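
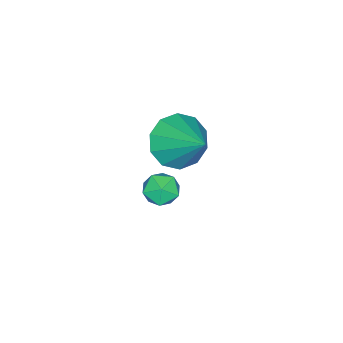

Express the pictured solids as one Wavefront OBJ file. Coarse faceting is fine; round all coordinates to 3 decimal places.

v -2.048 1.432 2.997
v -1.545 1.775 2.281
v -1.432 2.668 4.023
v -2.064 2.036 2.278
v -2.576 2.067 2.549
v -2.887 1.855 2.992
v -2.878 1.482 3.436
v -2.551 1.089 3.713
v -2.033 0.827 3.717
v -1.52 0.797 3.446
v -1.209 1.009 3.003
v -1.218 1.382 2.559
v -3.061 0.853 -0.39
v -2.505 1.168 -0.217
v -2.555 -0.088 -0.303
v -1.999 0.227 -0.13
v -2.517 0.22 0.283
v -2.83 0.801 0.228
v -2.23 0.279 -0.748
v -2.543 0.86 -0.803
v -1.991 0.813 -0.439
v -2.169 0.777 0.198
v -2.891 0.303 -0.718
v -3.069 0.267 -0.081
f 2 1 4
f 2 4 3
f 4 1 5
f 4 5 3
f 5 1 6
f 5 6 3
f 6 1 7
f 6 7 3
f 7 1 8
f 7 8 3
f 8 1 9
f 8 9 3
f 9 1 10
f 9 10 3
f 10 1 11
f 10 11 3
f 11 1 12
f 11 12 3
f 12 1 2
f 12 2 3
f 13 24 18
f 13 18 14
f 13 14 20
f 13 20 23
f 13 23 24
f 14 18 22
f 18 24 17
f 24 23 15
f 23 20 19
f 20 14 21
f 16 22 17
f 16 17 15
f 16 15 19
f 16 19 21
f 16 21 22
f 17 22 18
f 15 17 24
f 19 15 23
f 21 19 20
f 22 21 14



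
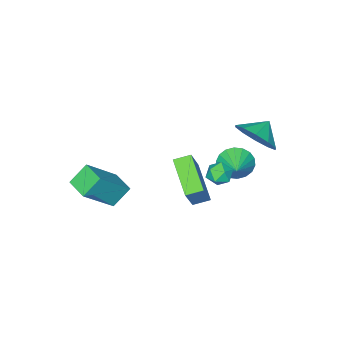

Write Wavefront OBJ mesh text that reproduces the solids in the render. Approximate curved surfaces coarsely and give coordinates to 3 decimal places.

v 0.592 -3.457 -1.799
v 2.099 -3.684 -0.297
v 0.82 -2.28 -1.85
v 2.327 -2.507 -0.348
v 1.413 -3.653 -2.652
v 2.92 -3.88 -1.15
v 1.641 -2.476 -2.703
v 3.148 -2.703 -1.201
v -3.219 1.325 1.598
v -2.702 1.839 2.422
v -4.101 1.275 2.182
v -2.99 2.312 2.027
v -3.366 2.408 1.469
v -3.685 2.09 0.959
v -3.826 1.48 0.694
v -3.735 0.811 0.774
v -3.447 0.339 1.168
v -3.071 0.243 1.727
v -2.752 0.56 2.236
v -2.611 1.17 2.502
v -1.429 1.796 0.791
v -0.951 2.053 0.43
v -0.929 0.867 0.79
v -0.451 1.124 0.429
v -0.529 1.311 1.049
v -0.837 1.885 1.05
v -1.043 1.035 0.17
v -1.351 1.609 0.171
v -0.712 1.583 0.047
v -0.394 1.754 0.59
v -1.486 1.166 0.63
v -1.168 1.337 1.173
v -3.251 0.137 -0.962
v -2.803 0.166 -1.707
v -2.469 1.003 -0.458
v -3.073 0.439 -1.758
v -3.378 0.652 -1.651
v -3.658 0.763 -1.407
v -3.857 0.75 -1.076
v -3.936 0.616 -0.721
v -3.879 0.387 -0.415
v -3.698 0.108 -0.216
v -3.428 -0.165 -0.165
v -3.123 -0.378 -0.272
v -2.843 -0.489 -0.516
v -2.644 -0.476 -0.847
v -2.565 -0.342 -1.202
v -2.622 -0.113 -1.508
v -1.925 -0.855 -0.921
v -1.04 -0.388 0.623
v -1.153 0.741 -1.846
v -0.268 1.208 -0.302
v -1.272 -1.308 -1.158
v -0.387 -0.841 0.386
v -0.5 0.288 -2.083
v 0.385 0.755 -0.539
f 2 4 1
f 5 2 1
f 1 4 3
f 3 5 1
f 2 8 4
f 6 2 5
f 6 8 2
f 4 8 3
f 7 5 3
f 3 8 7
f 7 6 5
f 8 6 7
f 10 9 12
f 10 12 11
f 12 9 13
f 12 13 11
f 13 9 14
f 13 14 11
f 14 9 15
f 14 15 11
f 15 9 16
f 15 16 11
f 16 9 17
f 16 17 11
f 17 9 18
f 17 18 11
f 18 9 19
f 18 19 11
f 19 9 20
f 19 20 11
f 20 9 10
f 20 10 11
f 21 32 26
f 21 26 22
f 21 22 28
f 21 28 31
f 21 31 32
f 22 26 30
f 26 32 25
f 32 31 23
f 31 28 27
f 28 22 29
f 24 30 25
f 24 25 23
f 24 23 27
f 24 27 29
f 24 29 30
f 25 30 26
f 23 25 32
f 27 23 31
f 29 27 28
f 30 29 22
f 34 33 36
f 34 36 35
f 36 33 37
f 36 37 35
f 37 33 38
f 37 38 35
f 38 33 39
f 38 39 35
f 39 33 40
f 39 40 35
f 40 33 41
f 40 41 35
f 41 33 42
f 41 42 35
f 42 33 43
f 42 43 35
f 43 33 44
f 43 44 35
f 44 33 45
f 44 45 35
f 45 33 46
f 45 46 35
f 46 33 47
f 46 47 35
f 47 33 48
f 47 48 35
f 48 33 34
f 48 34 35
f 50 52 49
f 53 50 49
f 49 52 51
f 51 53 49
f 50 56 52
f 54 50 53
f 54 56 50
f 52 56 51
f 55 53 51
f 51 56 55
f 55 54 53
f 56 54 55



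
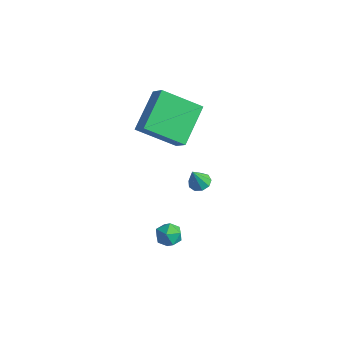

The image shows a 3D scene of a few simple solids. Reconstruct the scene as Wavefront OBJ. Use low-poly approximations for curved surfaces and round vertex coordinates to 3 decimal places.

v -0.786 -2.051 0.034
v -0.474 -1.948 -0.528
v 0.014 -2.652 0.368
v 0.326 -2.549 -0.194
v 0.25 -2.061 0.231
v -0.244 -1.689 0.025
v -0.216 -2.911 -0.185
v -0.71 -2.539 -0.391
v -0.121 -2.479 -0.663
v 0.167 -1.953 -0.407
v -0.627 -2.647 0.247
v -0.339 -2.121 0.503
v -2.868 0.488 2.311
v -4.107 -0.753 3.354
v -3.549 2.127 3.451
v -4.789 0.887 4.494
v -2.091 0.313 3.026
v -3.331 -0.927 4.069
v -2.773 1.953 4.166
v -4.012 0.712 5.209
v -3.253 2.241 -1.685
v -2.792 1.98 -1.79
v -3.267 1.799 -0.655
v -2.719 2.312 -1.647
v -2.895 2.611 -1.521
v -3.239 2.737 -1.471
v -3.589 2.631 -1.522
v -3.782 2.342 -1.649
v -3.727 2.006 -1.792
v -3.45 1.78 -1.885
v -3.081 1.77 -1.884
f 1 12 6
f 1 6 2
f 1 2 8
f 1 8 11
f 1 11 12
f 2 6 10
f 6 12 5
f 12 11 3
f 11 8 7
f 8 2 9
f 4 10 5
f 4 5 3
f 4 3 7
f 4 7 9
f 4 9 10
f 5 10 6
f 3 5 12
f 7 3 11
f 9 7 8
f 10 9 2
f 14 16 13
f 17 14 13
f 13 16 15
f 15 17 13
f 14 20 16
f 18 14 17
f 18 20 14
f 16 20 15
f 19 17 15
f 15 20 19
f 19 18 17
f 20 18 19
f 22 21 24
f 22 24 23
f 24 21 25
f 24 25 23
f 25 21 26
f 25 26 23
f 26 21 27
f 26 27 23
f 27 21 28
f 27 28 23
f 28 21 29
f 28 29 23
f 29 21 30
f 29 30 23
f 30 21 31
f 30 31 23
f 31 21 22
f 31 22 23



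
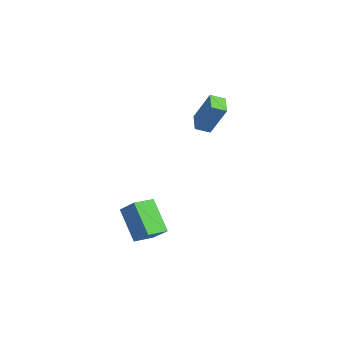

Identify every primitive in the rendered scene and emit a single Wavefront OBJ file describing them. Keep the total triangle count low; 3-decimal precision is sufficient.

v -3.543 1.118 1.033
v -4.748 1.232 1.48
v -3.586 1.964 0.7
v -4.791 2.078 1.146
v -2.789 1.882 2.874
v -3.994 1.996 3.32
v -2.832 2.728 2.54
v -4.037 2.842 2.987
v 1.714 -3.51 -2.323
v 2.682 -2.9 -1.433
v 1.125 -2.456 -2.405
v 2.093 -1.846 -1.514
v 2.947 -2.954 -4.046
v 3.915 -2.344 -3.155
v 2.358 -1.9 -4.127
v 3.326 -1.29 -3.237
f 2 4 1
f 5 2 1
f 1 4 3
f 3 5 1
f 2 8 4
f 6 2 5
f 6 8 2
f 4 8 3
f 7 5 3
f 3 8 7
f 7 6 5
f 8 6 7
f 10 12 9
f 13 10 9
f 9 12 11
f 11 13 9
f 10 16 12
f 14 10 13
f 14 16 10
f 12 16 11
f 15 13 11
f 11 16 15
f 15 14 13
f 16 14 15



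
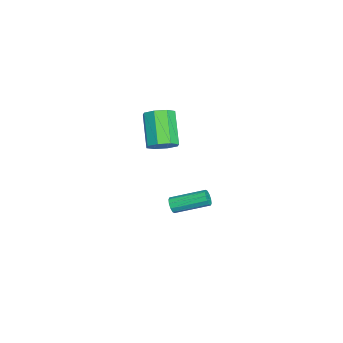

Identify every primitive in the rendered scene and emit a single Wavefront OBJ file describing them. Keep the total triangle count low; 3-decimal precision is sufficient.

v 4.275 1.08 2.116
v 4.694 0.36 2.367
v 3.184 0 3.855
v 2.765 0.72 3.604
v 4.894 0.9 2.701
v 3.384 0.541 4.189
v 4.731 1.546 2.692
v 3.221 1.187 4.179
v 4.302 1.918 2.345
v 2.791 1.559 3.833
v 3.856 1.8 1.865
v 2.346 1.44 3.353
v 3.656 1.259 1.531
v 2.146 0.9 3.019
v 3.819 0.613 1.541
v 2.309 0.254 3.028
v 4.249 0.241 1.887
v 2.738 -0.118 3.375
v 2.292 1.334 -4.053
v 2.566 1.498 -4.463
v 2.462 3.431 -3.757
v 2.188 3.266 -3.347
v 2.254 1.51 -4.541
v 2.151 3.442 -3.835
v 1.957 1.454 -4.432
v 1.853 3.387 -3.726
v 1.787 1.353 -4.179
v 1.684 3.285 -3.472
v 1.811 1.244 -3.877
v 1.707 3.176 -3.171
v 2.018 1.169 -3.643
v 1.914 3.102 -2.937
v 2.329 1.158 -3.565
v 2.226 3.09 -2.859
v 2.627 1.213 -3.674
v 2.523 3.146 -2.968
v 2.796 1.315 -3.928
v 2.693 3.247 -3.221
v 2.773 1.424 -4.229
v 2.669 3.356 -3.523
f 2 1 5
f 2 5 3
f 3 5 6
f 3 6 4
f 5 1 7
f 5 7 6
f 6 7 8
f 6 8 4
f 7 1 9
f 7 9 8
f 8 9 10
f 8 10 4
f 9 1 11
f 9 11 10
f 10 11 12
f 10 12 4
f 11 1 13
f 11 13 12
f 12 13 14
f 12 14 4
f 13 1 15
f 13 15 14
f 14 15 16
f 14 16 4
f 15 1 17
f 15 17 16
f 16 17 18
f 16 18 4
f 17 1 2
f 17 2 18
f 18 2 3
f 18 3 4
f 20 19 23
f 20 23 21
f 21 23 24
f 21 24 22
f 23 19 25
f 23 25 24
f 24 25 26
f 24 26 22
f 25 19 27
f 25 27 26
f 26 27 28
f 26 28 22
f 27 19 29
f 27 29 28
f 28 29 30
f 28 30 22
f 29 19 31
f 29 31 30
f 30 31 32
f 30 32 22
f 31 19 33
f 31 33 32
f 32 33 34
f 32 34 22
f 33 19 35
f 33 35 34
f 34 35 36
f 34 36 22
f 35 19 37
f 35 37 36
f 36 37 38
f 36 38 22
f 37 19 39
f 37 39 38
f 38 39 40
f 38 40 22
f 39 19 20
f 39 20 40
f 40 20 21
f 40 21 22



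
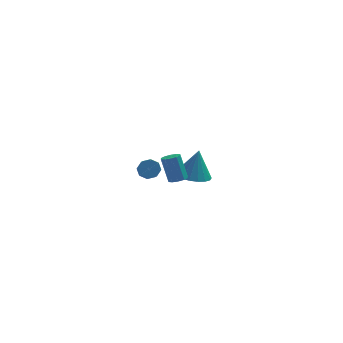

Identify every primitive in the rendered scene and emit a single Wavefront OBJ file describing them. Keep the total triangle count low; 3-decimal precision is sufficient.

v 0.2 0.72 0.589
v 0.703 0.962 0.902
v 0.744 0.103 1.503
v 0.24 -0.14 1.191
v 0.276 1.087 1.108
v 0.317 0.227 1.71
v -0.195 0.996 1.011
v -0.154 0.136 1.612
v -0.435 0.744 0.666
v -0.394 -0.116 1.268
v -0.304 0.477 0.277
v -0.263 -0.382 0.878
v 0.123 0.353 0.07
v 0.164 -0.507 0.672
v 0.594 0.444 0.168
v 0.635 -0.416 0.769
v 0.834 0.696 0.512
v 0.875 -0.164 1.114
v 1.66 -3.71 2.578
v 1.95 -4.113 2.791
v 1.57 -3.632 4.215
v 1.28 -3.23 4.002
v 2.151 -3.849 2.756
v 1.771 -3.368 4.18
v 2.164 -3.532 2.653
v 1.784 -3.051 4.076
v 1.985 -3.283 2.521
v 1.605 -2.802 3.944
v 1.682 -3.197 2.411
v 1.302 -2.717 3.835
v 1.37 -3.308 2.365
v 0.99 -2.827 3.789
v 1.169 -3.572 2.4
v 0.789 -3.091 3.824
v 1.156 -3.889 2.504
v 0.776 -3.408 3.927
v 1.335 -4.138 2.636
v 0.955 -3.657 4.059
v 1.638 -4.223 2.745
v 1.258 -3.743 4.169
v 2.762 3.811 -1.898
v 3.814 3.759 -2.09
v 3.118 4.149 -0.042
v 3.717 4.22 -2.155
v 3.431 4.601 -2.17
v 3.013 4.825 -2.131
v 2.545 4.848 -2.045
v 2.12 4.666 -1.931
v 1.823 4.315 -1.81
v 1.711 3.864 -1.707
v 1.808 3.402 -1.641
v 2.093 3.021 -1.627
v 2.512 2.797 -1.666
v 2.98 2.774 -1.751
v 3.405 2.956 -1.865
v 3.702 3.307 -1.986
f 2 1 5
f 2 5 3
f 3 5 6
f 3 6 4
f 5 1 7
f 5 7 6
f 6 7 8
f 6 8 4
f 7 1 9
f 7 9 8
f 8 9 10
f 8 10 4
f 9 1 11
f 9 11 10
f 10 11 12
f 10 12 4
f 11 1 13
f 11 13 12
f 12 13 14
f 12 14 4
f 13 1 15
f 13 15 14
f 14 15 16
f 14 16 4
f 15 1 17
f 15 17 16
f 16 17 18
f 16 18 4
f 17 1 2
f 17 2 18
f 18 2 3
f 18 3 4
f 20 19 23
f 20 23 21
f 21 23 24
f 21 24 22
f 23 19 25
f 23 25 24
f 24 25 26
f 24 26 22
f 25 19 27
f 25 27 26
f 26 27 28
f 26 28 22
f 27 19 29
f 27 29 28
f 28 29 30
f 28 30 22
f 29 19 31
f 29 31 30
f 30 31 32
f 30 32 22
f 31 19 33
f 31 33 32
f 32 33 34
f 32 34 22
f 33 19 35
f 33 35 34
f 34 35 36
f 34 36 22
f 35 19 37
f 35 37 36
f 36 37 38
f 36 38 22
f 37 19 39
f 37 39 38
f 38 39 40
f 38 40 22
f 39 19 20
f 39 20 40
f 40 20 21
f 40 21 22
f 42 41 44
f 42 44 43
f 44 41 45
f 44 45 43
f 45 41 46
f 45 46 43
f 46 41 47
f 46 47 43
f 47 41 48
f 47 48 43
f 48 41 49
f 48 49 43
f 49 41 50
f 49 50 43
f 50 41 51
f 50 51 43
f 51 41 52
f 51 52 43
f 52 41 53
f 52 53 43
f 53 41 54
f 53 54 43
f 54 41 55
f 54 55 43
f 55 41 56
f 55 56 43
f 56 41 42
f 56 42 43



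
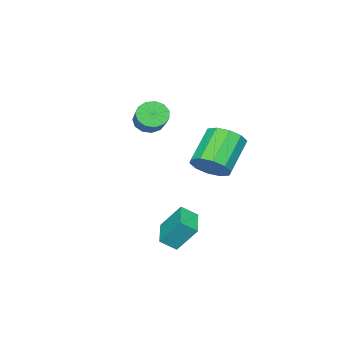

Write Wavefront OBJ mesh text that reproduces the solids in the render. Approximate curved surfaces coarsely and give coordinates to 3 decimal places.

v 0.105 2.168 -2.73
v 0.626 1.569 -2.173
v -0.197 3.11 -1.435
v 0.325 2.511 -0.878
v 1.495 3.069 -3.062
v 2.017 2.47 -2.505
v 1.194 4.011 -1.767
v 1.715 3.412 -1.21
v -2.212 2.458 0.814
v -1.643 1.761 1.374
v -3.259 1.625 2.846
v -3.828 2.322 2.286
v -1.497 2.362 1.59
v -3.113 2.226 3.062
v -1.624 3 1.51
v -3.24 2.864 2.982
v -1.976 3.43 1.163
v -3.591 3.294 2.635
v -2.418 3.49 0.684
v -4.033 3.354 2.156
v -2.781 3.155 0.254
v -4.397 3.019 1.726
v -2.927 2.554 0.038
v -4.543 2.418 1.51
v -2.8 1.916 0.118
v -4.416 1.78 1.59
v -2.449 1.486 0.465
v -4.064 1.35 1.937
v -2.007 1.426 0.944
v -3.622 1.29 2.416
v -2.241 -1.025 3.192
v -1.631 -1.435 2.852
v -0.428 -0.404 3.769
v -1.039 0.005 4.108
v -1.72 -1.084 2.574
v -0.518 -0.053 3.491
v -1.975 -0.714 2.493
v -0.773 0.317 3.41
v -2.314 -0.443 2.633
v -1.112 0.588 3.55
v -2.63 -0.357 2.951
v -1.428 0.674 3.868
v -2.823 -0.483 3.345
v -1.621 0.548 4.262
v -2.831 -0.781 3.69
v -1.629 0.249 4.607
v -2.651 -1.157 3.877
v -1.449 -0.126 4.794
v -2.342 -1.491 3.847
v -1.139 -0.46 4.764
v -2 -1.677 3.608
v -0.798 -0.646 4.525
v -1.735 -1.656 3.237
v -0.533 -0.625 4.154
f 2 4 1
f 5 2 1
f 1 4 3
f 3 5 1
f 2 8 4
f 6 2 5
f 6 8 2
f 4 8 3
f 7 5 3
f 3 8 7
f 7 6 5
f 8 6 7
f 10 9 13
f 10 13 11
f 11 13 14
f 11 14 12
f 13 9 15
f 13 15 14
f 14 15 16
f 14 16 12
f 15 9 17
f 15 17 16
f 16 17 18
f 16 18 12
f 17 9 19
f 17 19 18
f 18 19 20
f 18 20 12
f 19 9 21
f 19 21 20
f 20 21 22
f 20 22 12
f 21 9 23
f 21 23 22
f 22 23 24
f 22 24 12
f 23 9 25
f 23 25 24
f 24 25 26
f 24 26 12
f 25 9 27
f 25 27 26
f 26 27 28
f 26 28 12
f 27 9 29
f 27 29 28
f 28 29 30
f 28 30 12
f 29 9 10
f 29 10 30
f 30 10 11
f 30 11 12
f 32 31 35
f 32 35 33
f 33 35 36
f 33 36 34
f 35 31 37
f 35 37 36
f 36 37 38
f 36 38 34
f 37 31 39
f 37 39 38
f 38 39 40
f 38 40 34
f 39 31 41
f 39 41 40
f 40 41 42
f 40 42 34
f 41 31 43
f 41 43 42
f 42 43 44
f 42 44 34
f 43 31 45
f 43 45 44
f 44 45 46
f 44 46 34
f 45 31 47
f 45 47 46
f 46 47 48
f 46 48 34
f 47 31 49
f 47 49 48
f 48 49 50
f 48 50 34
f 49 31 51
f 49 51 50
f 50 51 52
f 50 52 34
f 51 31 53
f 51 53 52
f 52 53 54
f 52 54 34
f 53 31 32
f 53 32 54
f 54 32 33
f 54 33 34



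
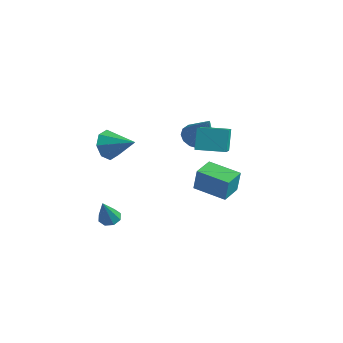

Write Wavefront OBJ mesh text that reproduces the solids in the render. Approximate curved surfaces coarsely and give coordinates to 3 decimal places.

v -2.944 -0.35 -4.507
v -2.35 -0.141 -4.528
v -2.596 -1.17 -2.873
v -2.647 0.169 -4.309
v -3.118 0.175 -4.206
v -3.487 -0.127 -4.279
v -3.538 -0.56 -4.485
v -3.24 -0.87 -4.704
v -2.77 -0.876 -4.807
v -2.401 -0.574 -4.734
v 1.409 1.729 1.699
v 1.048 2.271 2.893
v 2.668 2.667 1.655
v 2.306 3.208 2.849
v 2.454 0.372 2.631
v 2.092 0.913 3.825
v 3.712 1.309 2.587
v 3.351 1.851 3.781
v -3.857 0.534 0.27
v -3.583 0.962 -0.58
v -2.263 0.906 0.97
v -3.907 1.451 -0.101
v -4.203 1.403 0.595
v -4.295 0.846 1.101
v -4.131 0.106 1.119
v -3.806 -0.382 0.64
v -3.511 -0.334 -0.056
v -3.418 0.222 -0.562
v 1.289 1.539 -1.225
v 1.509 1.549 0.117
v 0.981 2.781 -1.184
v 1.2 2.79 0.158
v 3.06 1.99 -1.518
v 3.279 1.999 -0.176
v 2.751 3.231 -1.477
v 2.971 3.241 -0.135
v -0.868 4.088 0.65
v -0.152 4.442 0.235
v 0.308 3.772 2.41
v -0.363 4.803 0.441
v -0.709 4.972 0.702
v -1.098 4.905 0.95
v -1.425 4.618 1.117
v -1.603 4.19 1.159
v -1.584 3.734 1.065
v -1.373 3.373 0.859
v -1.027 3.203 0.598
v -0.638 3.271 0.35
v -0.311 3.557 0.183
v -0.133 3.986 0.141
f 2 1 4
f 2 4 3
f 4 1 5
f 4 5 3
f 5 1 6
f 5 6 3
f 6 1 7
f 6 7 3
f 7 1 8
f 7 8 3
f 8 1 9
f 8 9 3
f 9 1 10
f 9 10 3
f 10 1 2
f 10 2 3
f 12 14 11
f 15 12 11
f 11 14 13
f 13 15 11
f 12 18 14
f 16 12 15
f 16 18 12
f 14 18 13
f 17 15 13
f 13 18 17
f 17 16 15
f 18 16 17
f 20 19 22
f 20 22 21
f 22 19 23
f 22 23 21
f 23 19 24
f 23 24 21
f 24 19 25
f 24 25 21
f 25 19 26
f 25 26 21
f 26 19 27
f 26 27 21
f 27 19 28
f 27 28 21
f 28 19 20
f 28 20 21
f 30 32 29
f 33 30 29
f 29 32 31
f 31 33 29
f 30 36 32
f 34 30 33
f 34 36 30
f 32 36 31
f 35 33 31
f 31 36 35
f 35 34 33
f 36 34 35
f 38 37 40
f 38 40 39
f 40 37 41
f 40 41 39
f 41 37 42
f 41 42 39
f 42 37 43
f 42 43 39
f 43 37 44
f 43 44 39
f 44 37 45
f 44 45 39
f 45 37 46
f 45 46 39
f 46 37 47
f 46 47 39
f 47 37 48
f 47 48 39
f 48 37 49
f 48 49 39
f 49 37 50
f 49 50 39
f 50 37 38
f 50 38 39



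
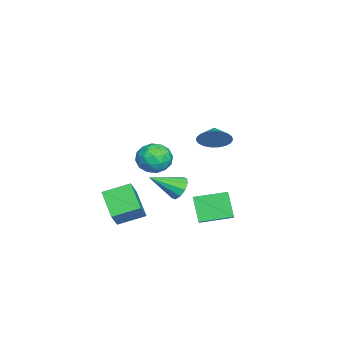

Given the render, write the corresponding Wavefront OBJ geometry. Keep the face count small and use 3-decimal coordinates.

v -3.666 -2.363 -2.264
v -3.115 -2.734 -1.228
v -4.425 -4.186 -2.512
v -3.874 -4.557 -1.476
v -4.81 -3.759 -1.424
v -4.34 -2.632 -1.271
v -3.2 -4.288 -2.469
v -2.73 -3.161 -2.316
v -2.827 -3.923 -1.355
v -3.822 -3.596 -0.709
v -3.718 -3.324 -3.031
v -4.713 -2.997 -2.385
v -3.324 -2.388 -1.724
v -4.216 -4.532 -2.016
v -4.766 -4.063 -1.985
v -4.442 -4.28 -1.376
v -4.044 -2.329 -1.749
v -3.72 -2.547 -1.141
v -4.716 -3.149 -1.256
v -3.82 -4.373 -2.599
v -3.496 -4.591 -1.991
v -3.098 -2.64 -2.364
v -2.774 -2.857 -1.755
v -2.824 -3.771 -2.484
v -2.831 -3.305 -1.19
v -3.277 -4.377 -1.336
v -2.881 -4.219 -1.919
v -2.605 -3.556 -1.829
v -3.415 -3.113 -0.81
v -3.862 -4.185 -0.956
v -4.412 -3.716 -0.926
v -4.136 -3.054 -0.836
v -3.246 -3.812 -0.885
v -3.678 -2.735 -2.784
v -4.125 -3.807 -2.93
v -3.404 -3.866 -2.904
v -3.128 -3.204 -2.814
v -4.263 -2.543 -2.404
v -4.709 -3.615 -2.55
v -4.935 -3.364 -1.911
v -4.659 -2.701 -1.821
v -4.294 -3.108 -2.855
v -1.755 -1.559 -3.269
v -1.438 -1.019 -2.609
v -1.125 -3.321 -2.131
v -1.976 -1.137 -2.493
v -2.429 -1.417 -2.674
v -2.625 -1.75 -3.083
v -2.489 -2.011 -3.562
v -2.072 -2.099 -3.929
v -1.535 -1.981 -4.044
v -1.081 -1.702 -3.863
v -0.885 -1.368 -3.455
v -1.022 -1.107 -2.976
v 0.28 0.82 2.19
v 0.734 0.045 2.791
v -0.62 0.68 2.69
v 0.814 0.413 3.036
v 0.801 0.85 3.135
v 0.699 1.283 3.071
v 0.524 1.635 2.854
v 0.307 1.847 2.523
v 0.085 1.88 2.134
v -0.102 1.731 1.754
v -0.224 1.423 1.45
v -0.258 1.012 1.274
v -0.199 0.567 1.256
v -0.058 0.166 1.399
v 0.143 -0.122 1.68
v 0.367 -0.248 2.048
v 0.576 -0.188 2.441
v 1.269 -0.268 -2.316
v 2.345 -0.14 -1.616
v 0.807 1.72 -1.97
v 1.883 1.848 -1.27
v 2.197 0.212 -3.83
v 3.273 0.34 -3.13
v 1.735 2.2 -3.484
v 2.811 2.328 -2.784
v 4.109 -4.28 -3.293
v 2.536 -5.15 -2.189
v 3.631 -2.652 -2.692
v 2.057 -3.523 -1.588
v 4.983 -4.437 -2.172
v 3.409 -5.308 -1.068
v 4.504 -2.81 -1.571
v 2.931 -3.68 -0.467
f 1 38 17
f 38 12 41
f 17 41 6
f 38 41 17
f 1 17 13
f 17 6 18
f 13 18 2
f 17 18 13
f 1 13 22
f 13 2 23
f 22 23 8
f 13 23 22
f 1 22 34
f 22 8 37
f 34 37 11
f 22 37 34
f 1 34 38
f 34 11 42
f 38 42 12
f 34 42 38
f 2 18 29
f 18 6 32
f 29 32 10
f 18 32 29
f 6 41 19
f 41 12 40
f 19 40 5
f 41 40 19
f 12 42 39
f 42 11 35
f 39 35 3
f 42 35 39
f 11 37 36
f 37 8 24
f 36 24 7
f 37 24 36
f 8 23 28
f 23 2 25
f 28 25 9
f 23 25 28
f 4 30 16
f 30 10 31
f 16 31 5
f 30 31 16
f 4 16 14
f 16 5 15
f 14 15 3
f 16 15 14
f 4 14 21
f 14 3 20
f 21 20 7
f 14 20 21
f 4 21 26
f 21 7 27
f 26 27 9
f 21 27 26
f 4 26 30
f 26 9 33
f 30 33 10
f 26 33 30
f 5 31 19
f 31 10 32
f 19 32 6
f 31 32 19
f 3 15 39
f 15 5 40
f 39 40 12
f 15 40 39
f 7 20 36
f 20 3 35
f 36 35 11
f 20 35 36
f 9 27 28
f 27 7 24
f 28 24 8
f 27 24 28
f 10 33 29
f 33 9 25
f 29 25 2
f 33 25 29
f 44 43 46
f 44 46 45
f 46 43 47
f 46 47 45
f 47 43 48
f 47 48 45
f 48 43 49
f 48 49 45
f 49 43 50
f 49 50 45
f 50 43 51
f 50 51 45
f 51 43 52
f 51 52 45
f 52 43 53
f 52 53 45
f 53 43 54
f 53 54 45
f 54 43 44
f 54 44 45
f 56 55 58
f 56 58 57
f 58 55 59
f 58 59 57
f 59 55 60
f 59 60 57
f 60 55 61
f 60 61 57
f 61 55 62
f 61 62 57
f 62 55 63
f 62 63 57
f 63 55 64
f 63 64 57
f 64 55 65
f 64 65 57
f 65 55 66
f 65 66 57
f 66 55 67
f 66 67 57
f 67 55 68
f 67 68 57
f 68 55 69
f 68 69 57
f 69 55 70
f 69 70 57
f 70 55 71
f 70 71 57
f 71 55 56
f 71 56 57
f 73 75 72
f 76 73 72
f 72 75 74
f 74 76 72
f 73 79 75
f 77 73 76
f 77 79 73
f 75 79 74
f 78 76 74
f 74 79 78
f 78 77 76
f 79 77 78
f 81 83 80
f 84 81 80
f 80 83 82
f 82 84 80
f 81 87 83
f 85 81 84
f 85 87 81
f 83 87 82
f 86 84 82
f 82 87 86
f 86 85 84
f 87 85 86



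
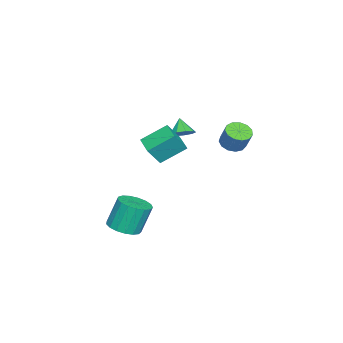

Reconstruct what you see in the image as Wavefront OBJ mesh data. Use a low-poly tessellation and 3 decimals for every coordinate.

v -3.914 2.578 0.18
v -3.266 2.965 -0.19
v -2.859 3.47 1.05
v -3.506 3.082 1.42
v -3.627 3.271 -0.197
v -3.22 3.776 1.044
v -4.078 3.358 -0.084
v -3.671 3.863 1.157
v -4.477 3.197 0.113
v -4.07 3.702 1.353
v -4.697 2.839 0.331
v -4.29 3.344 1.571
v -4.669 2.398 0.501
v -4.262 2.903 1.741
v -4.4 2.014 0.569
v -3.993 2.519 1.809
v -3.977 1.809 0.513
v -3.57 2.314 1.754
v -3.534 1.848 0.352
v -3.127 2.353 1.593
v -3.211 2.119 0.136
v -2.804 2.624 1.377
v -3.111 2.535 -0.066
v -2.704 3.04 1.175
v 1.717 -2.169 -4.772
v 2.748 -2.213 -4.488
v 2.254 -1.676 -2.605
v 1.223 -1.631 -2.888
v 2.684 -1.729 -4.643
v 2.19 -1.192 -2.76
v 2.399 -1.346 -4.827
v 1.904 -0.809 -2.944
v 1.957 -1.151 -4.999
v 1.463 -0.614 -3.115
v 1.461 -1.189 -5.118
v 0.966 -0.652 -3.235
v 1.023 -1.452 -5.158
v 0.529 -0.915 -3.275
v 0.744 -1.879 -5.11
v 0.25 -1.342 -3.226
v 0.688 -2.372 -4.984
v 0.194 -1.835 -3.1
v 0.868 -2.819 -4.809
v 0.374 -2.282 -2.926
v 1.243 -3.116 -4.626
v 0.748 -2.579 -2.743
v 1.726 -3.197 -4.476
v 1.231 -2.66 -2.593
v 2.207 -3.042 -4.394
v 1.712 -2.505 -2.511
v 2.576 -2.687 -4.398
v 2.081 -2.15 -2.515
v 2.496 -0.07 2.275
v 3.136 -0.58 3.459
v 1.71 1.229 3.259
v 2.35 0.719 4.444
v 3.53 0.721 2.056
v 4.17 0.211 3.241
v 2.744 2.02 3.041
v 3.384 1.51 4.225
v -0.326 0.69 2.417
v 0.333 0.562 2.815
v -0.934 0.31 3.303
v 0.158 1.058 2.907
v -0.244 1.381 2.77
v -0.684 1.381 2.468
v -0.956 1.058 2.142
v -0.933 0.563 1.945
v -0.626 0.127 1.969
v -0.179 -0.045 2.202
v 0.2 0.127 2.537
f 2 1 5
f 2 5 3
f 3 5 6
f 3 6 4
f 5 1 7
f 5 7 6
f 6 7 8
f 6 8 4
f 7 1 9
f 7 9 8
f 8 9 10
f 8 10 4
f 9 1 11
f 9 11 10
f 10 11 12
f 10 12 4
f 11 1 13
f 11 13 12
f 12 13 14
f 12 14 4
f 13 1 15
f 13 15 14
f 14 15 16
f 14 16 4
f 15 1 17
f 15 17 16
f 16 17 18
f 16 18 4
f 17 1 19
f 17 19 18
f 18 19 20
f 18 20 4
f 19 1 21
f 19 21 20
f 20 21 22
f 20 22 4
f 21 1 23
f 21 23 22
f 22 23 24
f 22 24 4
f 23 1 2
f 23 2 24
f 24 2 3
f 24 3 4
f 26 25 29
f 26 29 27
f 27 29 30
f 27 30 28
f 29 25 31
f 29 31 30
f 30 31 32
f 30 32 28
f 31 25 33
f 31 33 32
f 32 33 34
f 32 34 28
f 33 25 35
f 33 35 34
f 34 35 36
f 34 36 28
f 35 25 37
f 35 37 36
f 36 37 38
f 36 38 28
f 37 25 39
f 37 39 38
f 38 39 40
f 38 40 28
f 39 25 41
f 39 41 40
f 40 41 42
f 40 42 28
f 41 25 43
f 41 43 42
f 42 43 44
f 42 44 28
f 43 25 45
f 43 45 44
f 44 45 46
f 44 46 28
f 45 25 47
f 45 47 46
f 46 47 48
f 46 48 28
f 47 25 49
f 47 49 48
f 48 49 50
f 48 50 28
f 49 25 51
f 49 51 50
f 50 51 52
f 50 52 28
f 51 25 26
f 51 26 52
f 52 26 27
f 52 27 28
f 54 56 53
f 57 54 53
f 53 56 55
f 55 57 53
f 54 60 56
f 58 54 57
f 58 60 54
f 56 60 55
f 59 57 55
f 55 60 59
f 59 58 57
f 60 58 59
f 62 61 64
f 62 64 63
f 64 61 65
f 64 65 63
f 65 61 66
f 65 66 63
f 66 61 67
f 66 67 63
f 67 61 68
f 67 68 63
f 68 61 69
f 68 69 63
f 69 61 70
f 69 70 63
f 70 61 71
f 70 71 63
f 71 61 62
f 71 62 63



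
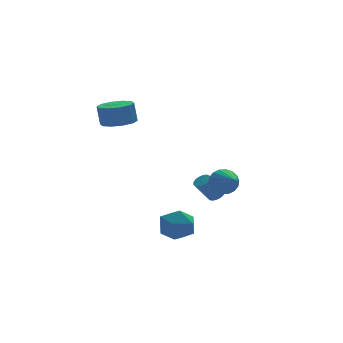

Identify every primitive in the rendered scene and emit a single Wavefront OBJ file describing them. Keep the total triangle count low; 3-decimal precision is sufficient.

v 2.174 1.548 -3.085
v 2.583 1.351 -2.793
v 1.676 1.296 -1.562
v 1.266 1.492 -1.855
v 2.606 1.589 -2.765
v 1.699 1.534 -1.534
v 2.544 1.818 -2.8
v 1.637 1.763 -1.57
v 2.408 1.994 -2.893
v 1.501 1.939 -1.662
v 2.226 2.081 -3.023
v 1.319 2.026 -1.792
v 2.034 2.063 -3.165
v 1.126 2.008 -1.935
v 1.869 1.942 -3.292
v 0.962 1.887 -2.061
v 1.764 1.744 -3.378
v 0.857 1.689 -2.147
v 1.741 1.506 -3.406
v 0.834 1.451 -2.175
v 1.803 1.277 -3.37
v 0.896 1.222 -2.14
v 1.939 1.101 -3.278
v 1.032 1.046 -2.047
v 2.121 1.014 -3.148
v 1.214 0.959 -1.917
v 2.314 1.032 -3.005
v 1.406 0.977 -1.775
v 2.478 1.153 -2.879
v 1.571 1.098 -1.648
v -3.308 2.006 2.924
v -2.414 1.581 3.069
v -2.539 1.749 4.322
v -3.432 2.174 4.176
v -2.327 2.189 2.997
v -2.452 2.356 4.249
v -2.615 2.727 2.896
v -2.739 2.894 4.149
v -3.167 2.989 2.806
v -3.291 3.157 4.059
v -3.773 2.877 2.761
v -3.897 3.044 4.014
v -4.201 2.431 2.778
v -4.326 2.599 4.031
v -4.288 1.824 2.851
v -4.413 1.991 4.103
v -4.001 1.286 2.951
v -4.125 1.453 4.204
v -3.449 1.023 3.041
v -3.573 1.191 4.294
v -2.843 1.136 3.086
v -2.967 1.303 4.339
v -2.379 -1.399 -2.86
v -2.083 -0.893 -3.821
v -1.057 -2.627 -3.099
v -0.761 -2.121 -4.06
v -0.583 -1.607 -3.075
v -1.4 -0.848 -2.927
v -1.74 -2.672 -3.993
v -2.557 -1.913 -3.845
v -1.688 -1.68 -4.521
v -0.973 -1.022 -3.954
v -2.167 -2.498 -2.966
v -1.452 -1.84 -2.399
v 1.997 0.22 -1.599
v 2.494 -0.087 -2.243
v 1.843 -1.74 -0.781
v 2.753 0.006 -1.971
v 2.863 0.141 -1.625
v 2.801 0.293 -1.274
v 2.58 0.43 -0.987
v 2.243 0.525 -0.822
v 1.858 0.56 -0.81
v 1.5 0.528 -0.954
v 1.24 0.435 -1.226
v 1.131 0.299 -1.572
v 1.193 0.148 -1.923
v 1.414 0.011 -2.21
v 1.751 -0.084 -2.376
v 2.136 -0.119 -2.387
f 2 1 5
f 2 5 3
f 3 5 6
f 3 6 4
f 5 1 7
f 5 7 6
f 6 7 8
f 6 8 4
f 7 1 9
f 7 9 8
f 8 9 10
f 8 10 4
f 9 1 11
f 9 11 10
f 10 11 12
f 10 12 4
f 11 1 13
f 11 13 12
f 12 13 14
f 12 14 4
f 13 1 15
f 13 15 14
f 14 15 16
f 14 16 4
f 15 1 17
f 15 17 16
f 16 17 18
f 16 18 4
f 17 1 19
f 17 19 18
f 18 19 20
f 18 20 4
f 19 1 21
f 19 21 20
f 20 21 22
f 20 22 4
f 21 1 23
f 21 23 22
f 22 23 24
f 22 24 4
f 23 1 25
f 23 25 24
f 24 25 26
f 24 26 4
f 25 1 27
f 25 27 26
f 26 27 28
f 26 28 4
f 27 1 29
f 27 29 28
f 28 29 30
f 28 30 4
f 29 1 2
f 29 2 30
f 30 2 3
f 30 3 4
f 32 31 35
f 32 35 33
f 33 35 36
f 33 36 34
f 35 31 37
f 35 37 36
f 36 37 38
f 36 38 34
f 37 31 39
f 37 39 38
f 38 39 40
f 38 40 34
f 39 31 41
f 39 41 40
f 40 41 42
f 40 42 34
f 41 31 43
f 41 43 42
f 42 43 44
f 42 44 34
f 43 31 45
f 43 45 44
f 44 45 46
f 44 46 34
f 45 31 47
f 45 47 46
f 46 47 48
f 46 48 34
f 47 31 49
f 47 49 48
f 48 49 50
f 48 50 34
f 49 31 51
f 49 51 50
f 50 51 52
f 50 52 34
f 51 31 32
f 51 32 52
f 52 32 33
f 52 33 34
f 53 64 58
f 53 58 54
f 53 54 60
f 53 60 63
f 53 63 64
f 54 58 62
f 58 64 57
f 64 63 55
f 63 60 59
f 60 54 61
f 56 62 57
f 56 57 55
f 56 55 59
f 56 59 61
f 56 61 62
f 57 62 58
f 55 57 64
f 59 55 63
f 61 59 60
f 62 61 54
f 66 65 68
f 66 68 67
f 68 65 69
f 68 69 67
f 69 65 70
f 69 70 67
f 70 65 71
f 70 71 67
f 71 65 72
f 71 72 67
f 72 65 73
f 72 73 67
f 73 65 74
f 73 74 67
f 74 65 75
f 74 75 67
f 75 65 76
f 75 76 67
f 76 65 77
f 76 77 67
f 77 65 78
f 77 78 67
f 78 65 79
f 78 79 67
f 79 65 80
f 79 80 67
f 80 65 66
f 80 66 67



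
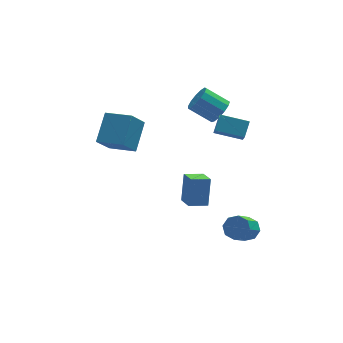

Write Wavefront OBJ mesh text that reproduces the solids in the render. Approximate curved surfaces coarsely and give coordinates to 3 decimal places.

v 0.702 -1.918 -1.17
v 1.031 -1.195 0.479
v 0.592 -0.733 -1.668
v 0.921 -0.01 -0.02
v 1.839 -1.91 -1.4
v 2.168 -1.187 0.248
v 1.729 -0.725 -1.899
v 2.058 -0.002 -0.25
v -1.739 0.349 2.25
v -2.602 -0.274 3.498
v -3.024 1.438 1.904
v -3.888 0.815 3.151
v -0.912 1.725 3.509
v -1.776 1.102 4.756
v -2.198 2.814 3.162
v -3.061 2.191 4.41
v 4.029 3.649 1.99
v 4.6 3.736 2.68
v 3.362 4.398 3.621
v 2.791 4.311 2.93
v 4.629 4.167 2.415
v 3.392 4.83 3.356
v 4.468 4.434 2.015
v 3.23 5.096 2.956
v 4.168 4.451 1.607
v 2.93 5.114 2.548
v 3.823 4.214 1.32
v 2.585 4.877 2.261
v 3.544 3.797 1.246
v 2.306 4.46 2.187
v 3.418 3.333 1.408
v 2.181 3.996 2.349
v 3.487 2.97 1.755
v 2.249 3.632 2.696
v 3.728 2.821 2.176
v 2.49 3.484 3.117
v 4.064 2.936 2.538
v 2.826 3.598 3.479
v 4.389 3.277 2.726
v 3.151 3.939 3.666
v 3.939 -2.503 -3.458
v 4.585 -2.47 -2.987
v 3.627 -3.645 -1.592
v 2.981 -3.677 -2.062
v 4.19 -2.016 -2.875
v 3.233 -3.19 -1.48
v 3.648 -1.846 -3.104
v 2.691 -3.021 -1.709
v 3.277 -2.061 -3.54
v 2.319 -3.236 -2.145
v 3.293 -2.535 -3.928
v 2.335 -3.71 -2.533
v 3.687 -2.99 -4.04
v 2.73 -4.164 -2.645
v 4.229 -3.159 -3.811
v 3.272 -4.334 -2.416
v 4.601 -2.944 -3.375
v 3.643 -4.119 -1.98
v 4.54 0.721 1.698
v 4.393 -0.126 2.632
v 3.002 1.397 2.069
v 2.855 0.55 3.003
v 5.025 1.43 2.417
v 4.878 0.583 3.351
v 3.487 2.106 2.788
v 3.34 1.259 3.722
f 2 4 1
f 5 2 1
f 1 4 3
f 3 5 1
f 2 8 4
f 6 2 5
f 6 8 2
f 4 8 3
f 7 5 3
f 3 8 7
f 7 6 5
f 8 6 7
f 10 12 9
f 13 10 9
f 9 12 11
f 11 13 9
f 10 16 12
f 14 10 13
f 14 16 10
f 12 16 11
f 15 13 11
f 11 16 15
f 15 14 13
f 16 14 15
f 18 17 21
f 18 21 19
f 19 21 22
f 19 22 20
f 21 17 23
f 21 23 22
f 22 23 24
f 22 24 20
f 23 17 25
f 23 25 24
f 24 25 26
f 24 26 20
f 25 17 27
f 25 27 26
f 26 27 28
f 26 28 20
f 27 17 29
f 27 29 28
f 28 29 30
f 28 30 20
f 29 17 31
f 29 31 30
f 30 31 32
f 30 32 20
f 31 17 33
f 31 33 32
f 32 33 34
f 32 34 20
f 33 17 35
f 33 35 34
f 34 35 36
f 34 36 20
f 35 17 37
f 35 37 36
f 36 37 38
f 36 38 20
f 37 17 39
f 37 39 38
f 38 39 40
f 38 40 20
f 39 17 18
f 39 18 40
f 40 18 19
f 40 19 20
f 42 41 45
f 42 45 43
f 43 45 46
f 43 46 44
f 45 41 47
f 45 47 46
f 46 47 48
f 46 48 44
f 47 41 49
f 47 49 48
f 48 49 50
f 48 50 44
f 49 41 51
f 49 51 50
f 50 51 52
f 50 52 44
f 51 41 53
f 51 53 52
f 52 53 54
f 52 54 44
f 53 41 55
f 53 55 54
f 54 55 56
f 54 56 44
f 55 41 57
f 55 57 56
f 56 57 58
f 56 58 44
f 57 41 42
f 57 42 58
f 58 42 43
f 58 43 44
f 60 62 59
f 63 60 59
f 59 62 61
f 61 63 59
f 60 66 62
f 64 60 63
f 64 66 60
f 62 66 61
f 65 63 61
f 61 66 65
f 65 64 63
f 66 64 65



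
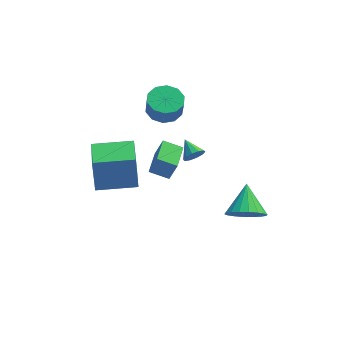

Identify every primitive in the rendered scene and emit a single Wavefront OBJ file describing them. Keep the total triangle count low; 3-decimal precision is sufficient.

v -0.414 3.264 2.134
v 0.445 2.884 1.993
v 0.513 2.655 3.025
v -0.346 3.036 3.166
v 0.517 3.454 2.114
v 0.585 3.225 3.147
v 0.233 3.951 2.243
v 0.301 3.723 3.276
v -0.298 4.187 2.33
v -0.23 3.958 3.363
v -0.873 4.069 2.342
v -0.805 3.841 3.375
v -1.273 3.645 2.275
v -1.205 3.416 3.307
v -1.345 3.075 2.153
v -1.277 2.846 3.186
v -1.061 2.577 2.024
v -0.993 2.349 3.057
v -0.53 2.342 1.937
v -0.462 2.113 2.97
v 0.045 2.459 1.925
v 0.113 2.231 2.958
v -4.015 -1.537 0.846
v -4.112 -1.155 2.674
v -4.005 0.225 0.479
v -4.102 0.607 2.307
v -1.958 -1.527 0.953
v -2.055 -1.145 2.781
v -1.948 0.235 0.586
v -2.045 0.617 2.414
v 3.031 -3.21 0.19
v 3.41 -2.726 -0.623
v 3.189 -1.79 1.11
v 2.964 -2.652 -0.661
v 2.531 -2.688 -0.53
v 2.197 -2.828 -0.256
v 2.028 -3.044 0.106
v 2.058 -3.292 0.484
v 2.28 -3.525 0.805
v 2.651 -3.695 1.003
v 3.097 -3.769 1.041
v 3.53 -3.732 0.91
v 3.865 -3.592 0.636
v 4.034 -3.377 0.274
v 4.004 -3.128 -0.104
v 3.782 -2.896 -0.425
v -1.276 2.097 -1.91
v -0.87 2.025 -0.751
v -0.876 3.563 -1.959
v -0.47 3.49 -0.8
v -0.27 1.81 -2.28
v 0.136 1.737 -1.121
v 0.13 3.275 -2.329
v 0.536 3.203 -1.17
v 0.816 -0.152 1.794
v 1.276 -0.118 2.161
v 0.424 0.732 2.206
v 1.362 0.062 1.856
v 1.239 0.16 1.527
v 0.954 0.14 1.3
v 0.616 0.008 1.262
v 0.355 -0.185 1.427
v 0.269 -0.365 1.733
v 0.392 -0.464 2.062
v 0.677 -0.443 2.288
v 1.015 -0.311 2.326
f 2 1 5
f 2 5 3
f 3 5 6
f 3 6 4
f 5 1 7
f 5 7 6
f 6 7 8
f 6 8 4
f 7 1 9
f 7 9 8
f 8 9 10
f 8 10 4
f 9 1 11
f 9 11 10
f 10 11 12
f 10 12 4
f 11 1 13
f 11 13 12
f 12 13 14
f 12 14 4
f 13 1 15
f 13 15 14
f 14 15 16
f 14 16 4
f 15 1 17
f 15 17 16
f 16 17 18
f 16 18 4
f 17 1 19
f 17 19 18
f 18 19 20
f 18 20 4
f 19 1 21
f 19 21 20
f 20 21 22
f 20 22 4
f 21 1 2
f 21 2 22
f 22 2 3
f 22 3 4
f 24 26 23
f 27 24 23
f 23 26 25
f 25 27 23
f 24 30 26
f 28 24 27
f 28 30 24
f 26 30 25
f 29 27 25
f 25 30 29
f 29 28 27
f 30 28 29
f 32 31 34
f 32 34 33
f 34 31 35
f 34 35 33
f 35 31 36
f 35 36 33
f 36 31 37
f 36 37 33
f 37 31 38
f 37 38 33
f 38 31 39
f 38 39 33
f 39 31 40
f 39 40 33
f 40 31 41
f 40 41 33
f 41 31 42
f 41 42 33
f 42 31 43
f 42 43 33
f 43 31 44
f 43 44 33
f 44 31 45
f 44 45 33
f 45 31 46
f 45 46 33
f 46 31 32
f 46 32 33
f 48 50 47
f 51 48 47
f 47 50 49
f 49 51 47
f 48 54 50
f 52 48 51
f 52 54 48
f 50 54 49
f 53 51 49
f 49 54 53
f 53 52 51
f 54 52 53
f 56 55 58
f 56 58 57
f 58 55 59
f 58 59 57
f 59 55 60
f 59 60 57
f 60 55 61
f 60 61 57
f 61 55 62
f 61 62 57
f 62 55 63
f 62 63 57
f 63 55 64
f 63 64 57
f 64 55 65
f 64 65 57
f 65 55 66
f 65 66 57
f 66 55 56
f 66 56 57



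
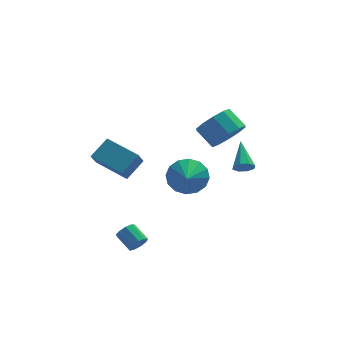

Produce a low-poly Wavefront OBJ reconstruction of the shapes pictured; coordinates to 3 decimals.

v 3.34 1.215 0.358
v 3.546 0.924 0.803
v 3.46 2.685 1.262
v 3.861 1.064 0.535
v 3.87 1.292 0.163
v 3.569 1.475 -0.095
v 3.134 1.505 -0.087
v 2.82 1.366 0.181
v 2.81 1.138 0.553
v 3.111 0.955 0.811
v 2.322 -0.205 3.575
v 2.716 -0.655 4.389
v 2.092 0.114 5.118
v 1.698 0.565 4.305
v 3.097 -0.189 4.223
v 2.473 0.58 4.952
v 3.182 0.271 3.81
v 2.558 1.04 4.539
v 2.938 0.549 3.307
v 2.314 1.319 4.036
v 2.459 0.54 2.907
v 1.835 1.309 3.636
v 1.928 0.246 2.762
v 1.304 1.015 3.491
v 1.547 -0.22 2.928
v 0.923 0.549 3.657
v 1.462 -0.68 3.341
v 0.838 0.089 4.07
v 1.706 -0.959 3.844
v 1.082 -0.189 4.573
v 2.185 -0.949 4.244
v 1.561 -0.18 4.973
v 0.901 2.866 -1.139
v 1.282 2.321 -1.977
v 0.659 1.594 -0.421
v 1.723 2.418 -1.656
v 1.944 2.635 -1.197
v 1.885 2.914 -0.722
v 1.562 3.18 -0.359
v 1.062 3.362 -0.204
v 0.519 3.411 -0.3
v 0.078 3.314 -0.621
v -0.143 3.097 -1.08
v -0.084 2.818 -1.555
v 0.239 2.552 -1.918
v 0.739 2.37 -2.073
v -2.227 -2.247 -2.018
v -1.931 -2.338 -1.575
v -2.437 -1.563 -1.079
v -2.733 -1.473 -1.522
v -1.763 -2.09 -1.791
v -2.269 -1.315 -1.295
v -1.812 -1.915 -2.113
v -2.318 -1.141 -1.617
v -2.055 -1.896 -2.391
v -2.561 -1.122 -1.894
v -2.379 -2.042 -2.494
v -2.884 -1.267 -1.998
v -2.631 -2.283 -2.374
v -3.137 -1.508 -1.878
v -2.695 -2.508 -2.088
v -3.201 -1.733 -1.592
v -2.54 -2.611 -1.769
v -3.045 -1.836 -1.273
v -2.238 -2.544 -1.567
v -2.744 -1.769 -1.07
v -2.378 0.409 0.712
v -2.691 -0.19 1.555
v -3.673 1.7 1.15
v -3.986 1.101 1.992
v -1.514 1.019 1.468
v -1.827 0.42 2.31
v -2.809 2.31 1.905
v -3.122 1.711 2.748
f 2 1 4
f 2 4 3
f 4 1 5
f 4 5 3
f 5 1 6
f 5 6 3
f 6 1 7
f 6 7 3
f 7 1 8
f 7 8 3
f 8 1 9
f 8 9 3
f 9 1 10
f 9 10 3
f 10 1 2
f 10 2 3
f 12 11 15
f 12 15 13
f 13 15 16
f 13 16 14
f 15 11 17
f 15 17 16
f 16 17 18
f 16 18 14
f 17 11 19
f 17 19 18
f 18 19 20
f 18 20 14
f 19 11 21
f 19 21 20
f 20 21 22
f 20 22 14
f 21 11 23
f 21 23 22
f 22 23 24
f 22 24 14
f 23 11 25
f 23 25 24
f 24 25 26
f 24 26 14
f 25 11 27
f 25 27 26
f 26 27 28
f 26 28 14
f 27 11 29
f 27 29 28
f 28 29 30
f 28 30 14
f 29 11 31
f 29 31 30
f 30 31 32
f 30 32 14
f 31 11 12
f 31 12 32
f 32 12 13
f 32 13 14
f 34 33 36
f 34 36 35
f 36 33 37
f 36 37 35
f 37 33 38
f 37 38 35
f 38 33 39
f 38 39 35
f 39 33 40
f 39 40 35
f 40 33 41
f 40 41 35
f 41 33 42
f 41 42 35
f 42 33 43
f 42 43 35
f 43 33 44
f 43 44 35
f 44 33 45
f 44 45 35
f 45 33 46
f 45 46 35
f 46 33 34
f 46 34 35
f 48 47 51
f 48 51 49
f 49 51 52
f 49 52 50
f 51 47 53
f 51 53 52
f 52 53 54
f 52 54 50
f 53 47 55
f 53 55 54
f 54 55 56
f 54 56 50
f 55 47 57
f 55 57 56
f 56 57 58
f 56 58 50
f 57 47 59
f 57 59 58
f 58 59 60
f 58 60 50
f 59 47 61
f 59 61 60
f 60 61 62
f 60 62 50
f 61 47 63
f 61 63 62
f 62 63 64
f 62 64 50
f 63 47 65
f 63 65 64
f 64 65 66
f 64 66 50
f 65 47 48
f 65 48 66
f 66 48 49
f 66 49 50
f 68 70 67
f 71 68 67
f 67 70 69
f 69 71 67
f 68 74 70
f 72 68 71
f 72 74 68
f 70 74 69
f 73 71 69
f 69 74 73
f 73 72 71
f 74 72 73



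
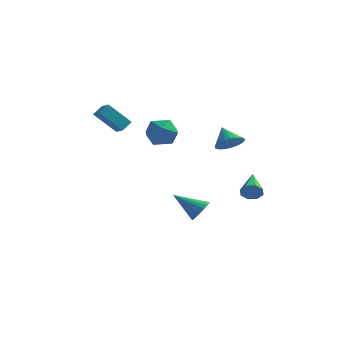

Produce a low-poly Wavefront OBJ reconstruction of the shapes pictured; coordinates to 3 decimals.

v -4.159 -0.868 3.514
v -3.852 -0.255 3.982
v -4.77 -0.276 3.139
v -4.463 0.337 3.606
v -2.937 -0.457 2.174
v -2.63 0.156 2.641
v -3.548 0.135 1.798
v -3.241 0.748 2.266
v 3.816 2.265 -2.807
v 4.069 2.544 -3.397
v 3.304 4.155 -2.133
v 3.55 2.418 -3.436
v 3.187 2.202 -3.107
v 3.192 2.023 -2.602
v 3.562 1.986 -2.217
v 4.081 2.113 -2.177
v 4.445 2.329 -2.506
v 4.44 2.507 -3.011
v -0.84 -2.455 2.977
v -0.227 -1.796 3.521
v 0.507 -3.444 2.659
v 1.12 -2.785 3.203
v 0.4 -3.367 3.702
v -0.433 -2.755 3.898
v 0.713 -2.485 2.282
v -0.12 -1.873 2.478
v 0.732 -1.814 3.091
v 0.539 -2.359 3.969
v -0.259 -2.881 2.211
v -0.452 -3.426 3.089
v 0.95 1.788 -4.508
v 1.413 1.891 -3.827
v -0.69 1.652 -3.372
v 1.322 2.238 -3.918
v 1.157 2.495 -4.126
v 0.951 2.612 -4.409
v 0.745 2.566 -4.712
v 0.579 2.366 -4.975
v 0.487 2.051 -5.145
v 0.487 1.684 -5.189
v 0.578 1.338 -5.098
v 0.743 1.081 -4.891
v 0.949 0.964 -4.608
v 1.156 1.01 -4.305
v 1.321 1.21 -4.042
v 1.413 1.525 -3.872
v 3.908 -2.299 2.595
v 4.393 -2.666 3.202
v 3.252 -1.661 3.505
v 4.57 -2.389 3.136
v 4.647 -2.098 2.987
v 4.61 -1.838 2.779
v 4.467 -1.647 2.542
v 4.239 -1.556 2.314
v 3.96 -1.578 2.128
v 3.673 -1.71 2.014
v 3.422 -1.931 1.988
v 3.245 -2.208 2.054
v 3.169 -2.499 2.203
v 3.205 -2.76 2.412
v 3.349 -2.95 2.648
v 3.577 -3.041 2.876
v 3.856 -3.019 3.062
v 4.142 -2.887 3.176
f 2 4 1
f 5 2 1
f 1 4 3
f 3 5 1
f 2 8 4
f 6 2 5
f 6 8 2
f 4 8 3
f 7 5 3
f 3 8 7
f 7 6 5
f 8 6 7
f 10 9 12
f 10 12 11
f 12 9 13
f 12 13 11
f 13 9 14
f 13 14 11
f 14 9 15
f 14 15 11
f 15 9 16
f 15 16 11
f 16 9 17
f 16 17 11
f 17 9 18
f 17 18 11
f 18 9 10
f 18 10 11
f 19 30 24
f 19 24 20
f 19 20 26
f 19 26 29
f 19 29 30
f 20 24 28
f 24 30 23
f 30 29 21
f 29 26 25
f 26 20 27
f 22 28 23
f 22 23 21
f 22 21 25
f 22 25 27
f 22 27 28
f 23 28 24
f 21 23 30
f 25 21 29
f 27 25 26
f 28 27 20
f 32 31 34
f 32 34 33
f 34 31 35
f 34 35 33
f 35 31 36
f 35 36 33
f 36 31 37
f 36 37 33
f 37 31 38
f 37 38 33
f 38 31 39
f 38 39 33
f 39 31 40
f 39 40 33
f 40 31 41
f 40 41 33
f 41 31 42
f 41 42 33
f 42 31 43
f 42 43 33
f 43 31 44
f 43 44 33
f 44 31 45
f 44 45 33
f 45 31 46
f 45 46 33
f 46 31 32
f 46 32 33
f 48 47 50
f 48 50 49
f 50 47 51
f 50 51 49
f 51 47 52
f 51 52 49
f 52 47 53
f 52 53 49
f 53 47 54
f 53 54 49
f 54 47 55
f 54 55 49
f 55 47 56
f 55 56 49
f 56 47 57
f 56 57 49
f 57 47 58
f 57 58 49
f 58 47 59
f 58 59 49
f 59 47 60
f 59 60 49
f 60 47 61
f 60 61 49
f 61 47 62
f 61 62 49
f 62 47 63
f 62 63 49
f 63 47 64
f 63 64 49
f 64 47 48
f 64 48 49



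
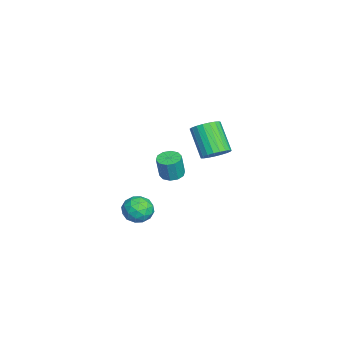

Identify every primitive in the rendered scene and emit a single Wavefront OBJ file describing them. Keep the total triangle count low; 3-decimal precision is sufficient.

v 3.379 4.118 3.212
v 3.974 4.352 3.787
v 2.776 3.716 5.284
v 2.181 3.482 4.708
v 3.778 4.65 3.757
v 2.58 4.014 5.254
v 3.513 4.856 3.633
v 2.315 4.22 5.13
v 3.225 4.934 3.436
v 2.027 4.298 4.932
v 2.964 4.871 3.2
v 1.766 4.235 4.697
v 2.774 4.678 2.966
v 1.577 4.042 4.463
v 2.689 4.388 2.775
v 1.491 3.752 4.271
v 2.723 4.052 2.659
v 1.526 3.415 4.156
v 2.871 3.727 2.639
v 1.673 3.09 4.135
v 3.106 3.469 2.718
v 1.908 2.833 4.214
v 3.389 3.324 2.882
v 2.191 2.688 4.379
v 3.67 3.316 3.103
v 2.472 2.68 4.6
v 3.9 3.447 3.343
v 2.702 2.811 4.84
v 4.04 3.694 3.561
v 2.843 3.057 5.057
v 4.067 4.014 3.718
v 2.869 3.378 5.214
v 0.068 0.222 -2.669
v 0.815 0.658 -3.125
v 0.785 -1.178 -2.835
v 1.532 -0.742 -3.291
v 1.386 -0.589 -2.337
v 0.943 0.277 -2.234
v 0.657 -0.797 -3.726
v 0.214 0.069 -3.623
v 1.179 0.029 -3.779
v 1.629 0.157 -2.92
v -0.029 -0.677 -3.04
v 0.421 -0.549 -2.181
v 0.378 0.563 -2.882
v 1.222 -1.083 -3.078
v 1.136 -0.993 -2.516
v 1.574 -0.737 -2.785
v 0.454 0.339 -2.359
v 0.892 0.595 -2.627
v 1.228 -0.138 -2.164
v 0.708 -1.115 -3.333
v 1.146 -0.859 -3.601
v 0.026 0.217 -3.175
v 0.464 0.473 -3.444
v 0.372 -0.382 -3.796
v 1.031 0.45 -3.535
v 1.453 -0.374 -3.633
v 0.939 -0.406 -3.888
v 0.678 0.103 -3.828
v 1.296 0.525 -3.03
v 1.717 -0.298 -3.128
v 1.632 -0.208 -2.567
v 1.371 0.301 -2.506
v 1.51 0.155 -3.414
v -0.117 -0.222 -2.832
v 0.304 -1.045 -2.93
v 0.229 -0.821 -3.454
v -0.032 -0.312 -3.393
v 0.147 -0.146 -2.327
v 0.569 -0.97 -2.425
v 0.922 -0.623 -2.132
v 0.661 -0.114 -2.072
v 0.09 -0.675 -2.546
v -1.305 1.537 -1.302
v -0.787 1.047 -1.458
v -0.517 0.873 -0.013
v -1.035 1.363 0.142
v -0.594 1.455 -1.445
v -0.324 1.281 -0
v -0.673 1.894 -1.378
v -0.403 1.72 0.067
v -0.993 2.197 -1.281
v -0.723 2.023 0.163
v -1.433 2.247 -1.193
v -1.163 2.074 0.252
v -1.823 2.027 -1.147
v -1.553 1.853 0.298
v -2.016 1.619 -1.16
v -1.746 1.445 0.285
v -1.937 1.18 -1.227
v -1.667 1.006 0.218
v -1.617 0.877 -1.323
v -1.347 0.703 0.121
v -1.177 0.826 -1.412
v -0.907 0.653 0.033
f 2 1 5
f 2 5 3
f 3 5 6
f 3 6 4
f 5 1 7
f 5 7 6
f 6 7 8
f 6 8 4
f 7 1 9
f 7 9 8
f 8 9 10
f 8 10 4
f 9 1 11
f 9 11 10
f 10 11 12
f 10 12 4
f 11 1 13
f 11 13 12
f 12 13 14
f 12 14 4
f 13 1 15
f 13 15 14
f 14 15 16
f 14 16 4
f 15 1 17
f 15 17 16
f 16 17 18
f 16 18 4
f 17 1 19
f 17 19 18
f 18 19 20
f 18 20 4
f 19 1 21
f 19 21 20
f 20 21 22
f 20 22 4
f 21 1 23
f 21 23 22
f 22 23 24
f 22 24 4
f 23 1 25
f 23 25 24
f 24 25 26
f 24 26 4
f 25 1 27
f 25 27 26
f 26 27 28
f 26 28 4
f 27 1 29
f 27 29 28
f 28 29 30
f 28 30 4
f 29 1 31
f 29 31 30
f 30 31 32
f 30 32 4
f 31 1 2
f 31 2 32
f 32 2 3
f 32 3 4
f 33 70 49
f 70 44 73
f 49 73 38
f 70 73 49
f 33 49 45
f 49 38 50
f 45 50 34
f 49 50 45
f 33 45 54
f 45 34 55
f 54 55 40
f 45 55 54
f 33 54 66
f 54 40 69
f 66 69 43
f 54 69 66
f 33 66 70
f 66 43 74
f 70 74 44
f 66 74 70
f 34 50 61
f 50 38 64
f 61 64 42
f 50 64 61
f 38 73 51
f 73 44 72
f 51 72 37
f 73 72 51
f 44 74 71
f 74 43 67
f 71 67 35
f 74 67 71
f 43 69 68
f 69 40 56
f 68 56 39
f 69 56 68
f 40 55 60
f 55 34 57
f 60 57 41
f 55 57 60
f 36 62 48
f 62 42 63
f 48 63 37
f 62 63 48
f 36 48 46
f 48 37 47
f 46 47 35
f 48 47 46
f 36 46 53
f 46 35 52
f 53 52 39
f 46 52 53
f 36 53 58
f 53 39 59
f 58 59 41
f 53 59 58
f 36 58 62
f 58 41 65
f 62 65 42
f 58 65 62
f 37 63 51
f 63 42 64
f 51 64 38
f 63 64 51
f 35 47 71
f 47 37 72
f 71 72 44
f 47 72 71
f 39 52 68
f 52 35 67
f 68 67 43
f 52 67 68
f 41 59 60
f 59 39 56
f 60 56 40
f 59 56 60
f 42 65 61
f 65 41 57
f 61 57 34
f 65 57 61
f 76 75 79
f 76 79 77
f 77 79 80
f 77 80 78
f 79 75 81
f 79 81 80
f 80 81 82
f 80 82 78
f 81 75 83
f 81 83 82
f 82 83 84
f 82 84 78
f 83 75 85
f 83 85 84
f 84 85 86
f 84 86 78
f 85 75 87
f 85 87 86
f 86 87 88
f 86 88 78
f 87 75 89
f 87 89 88
f 88 89 90
f 88 90 78
f 89 75 91
f 89 91 90
f 90 91 92
f 90 92 78
f 91 75 93
f 91 93 92
f 92 93 94
f 92 94 78
f 93 75 95
f 93 95 94
f 94 95 96
f 94 96 78
f 95 75 76
f 95 76 96
f 96 76 77
f 96 77 78



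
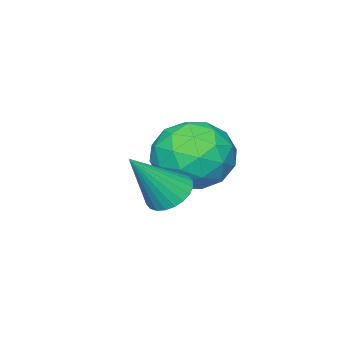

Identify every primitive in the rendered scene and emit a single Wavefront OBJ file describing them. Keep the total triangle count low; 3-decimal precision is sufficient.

v 0.021 -0.452 2.816
v 0.509 -0.142 2.543
v 0.979 -0.808 4.124
v 0.401 0.042 2.672
v 0.235 0.151 2.824
v 0.037 0.169 2.974
v -0.164 0.091 3.1
v -0.337 -0.069 3.183
v -0.456 -0.287 3.211
v -0.502 -0.53 3.178
v -0.468 -0.761 3.09
v -0.36 -0.945 2.961
v -0.194 -1.054 2.809
v 0.005 -1.072 2.659
v 0.206 -0.994 2.532
v 0.379 -0.835 2.449
v 0.497 -0.616 2.422
v 0.543 -0.373 2.455
v -2.455 -1.188 2.185
v -1.774 -0.417 2.588
v -1.966 -2.303 3.492
v -1.285 -1.532 3.895
v -2.378 -1.391 3.958
v -2.68 -0.701 3.15
v -1.06 -2.019 2.93
v -1.362 -1.329 2.122
v -0.912 -0.931 3.048
v -1.727 -0.543 3.683
v -2.013 -2.177 2.397
v -2.828 -1.789 3.032
v -2.157 -0.705 2.272
v -1.583 -2.015 3.808
v -2.225 -1.932 3.846
v -1.825 -1.479 4.082
v -2.69 -0.872 2.603
v -2.29 -0.419 2.839
v -2.645 -0.991 3.645
v -1.45 -2.301 3.241
v -1.05 -1.848 3.477
v -1.915 -1.241 1.998
v -1.515 -0.788 2.234
v -1.095 -1.729 2.435
v -1.25 -0.554 2.778
v -0.963 -1.209 3.547
v -0.83 -1.495 2.98
v -1.008 -1.09 2.505
v -1.729 -0.326 3.152
v -1.442 -0.981 3.921
v -2.084 -0.898 3.958
v -2.262 -0.493 3.483
v -1.222 -0.627 3.423
v -2.298 -1.739 2.159
v -2.011 -2.394 2.928
v -1.478 -2.227 2.597
v -1.656 -1.822 2.122
v -2.777 -1.511 2.533
v -2.49 -2.166 3.302
v -2.732 -1.63 3.575
v -2.91 -1.225 3.1
v -2.518 -2.093 2.657
f 2 1 4
f 2 4 3
f 4 1 5
f 4 5 3
f 5 1 6
f 5 6 3
f 6 1 7
f 6 7 3
f 7 1 8
f 7 8 3
f 8 1 9
f 8 9 3
f 9 1 10
f 9 10 3
f 10 1 11
f 10 11 3
f 11 1 12
f 11 12 3
f 12 1 13
f 12 13 3
f 13 1 14
f 13 14 3
f 14 1 15
f 14 15 3
f 15 1 16
f 15 16 3
f 16 1 17
f 16 17 3
f 17 1 18
f 17 18 3
f 18 1 2
f 18 2 3
f 19 56 35
f 56 30 59
f 35 59 24
f 56 59 35
f 19 35 31
f 35 24 36
f 31 36 20
f 35 36 31
f 19 31 40
f 31 20 41
f 40 41 26
f 31 41 40
f 19 40 52
f 40 26 55
f 52 55 29
f 40 55 52
f 19 52 56
f 52 29 60
f 56 60 30
f 52 60 56
f 20 36 47
f 36 24 50
f 47 50 28
f 36 50 47
f 24 59 37
f 59 30 58
f 37 58 23
f 59 58 37
f 30 60 57
f 60 29 53
f 57 53 21
f 60 53 57
f 29 55 54
f 55 26 42
f 54 42 25
f 55 42 54
f 26 41 46
f 41 20 43
f 46 43 27
f 41 43 46
f 22 48 34
f 48 28 49
f 34 49 23
f 48 49 34
f 22 34 32
f 34 23 33
f 32 33 21
f 34 33 32
f 22 32 39
f 32 21 38
f 39 38 25
f 32 38 39
f 22 39 44
f 39 25 45
f 44 45 27
f 39 45 44
f 22 44 48
f 44 27 51
f 48 51 28
f 44 51 48
f 23 49 37
f 49 28 50
f 37 50 24
f 49 50 37
f 21 33 57
f 33 23 58
f 57 58 30
f 33 58 57
f 25 38 54
f 38 21 53
f 54 53 29
f 38 53 54
f 27 45 46
f 45 25 42
f 46 42 26
f 45 42 46
f 28 51 47
f 51 27 43
f 47 43 20
f 51 43 47



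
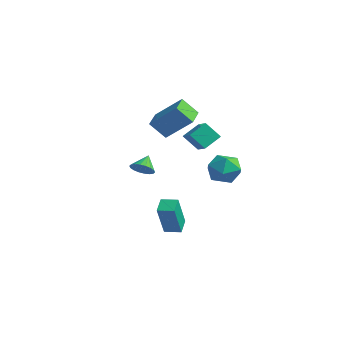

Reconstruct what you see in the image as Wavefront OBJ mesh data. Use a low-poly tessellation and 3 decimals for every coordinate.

v -0.053 -3.96 0.259
v 0.417 -3.478 0.068
v -0.427 -3.3 1.001
v 0.173 -3.412 -0.114
v -0.116 -3.455 -0.221
v -0.393 -3.598 -0.234
v -0.602 -3.812 -0.149
v -0.703 -4.055 0.017
v -0.675 -4.28 0.231
v -0.524 -4.441 0.451
v -0.279 -4.507 0.633
v 0.01 -4.464 0.74
v 0.286 -4.322 0.753
v 0.496 -4.108 0.668
v 0.596 -3.864 0.502
v 0.568 -3.639 0.288
v -3.124 0.791 0.874
v -2.087 0.523 1.293
v -3.126 1.85 1.557
v -2.09 1.582 1.976
v -2.57 1.418 -0.096
v -1.534 1.15 0.323
v -2.573 2.477 0.587
v -1.536 2.209 1.006
v -0.607 1.864 -0.707
v 0.269 1.99 -0.047
v 0.111 0.37 -1.373
v 0.987 0.496 -0.713
v 0.003 0.24 -0.282
v -0.44 1.163 0.13
v 0.82 1.197 -1.55
v 0.377 2.12 -1.138
v 1.151 1.578 -0.568
v 0.646 0.986 0.216
v -0.266 1.374 -1.636
v -0.771 0.782 -0.852
v -1.969 -1.14 1.445
v -2.505 -1.845 2.437
v -2.987 -0.048 1.672
v -3.522 -0.753 2.664
v -0.718 -0.247 2.756
v -1.253 -0.952 3.748
v -1.735 0.845 2.983
v -2.271 0.14 3.975
v -1.49 -1.339 -4.537
v -0.936 -2.183 -2.594
v -0.759 -0.718 -4.476
v -0.206 -1.563 -2.532
v -0.874 -2.017 -5.008
v -0.321 -2.862 -3.064
v -0.144 -1.397 -4.946
v 0.41 -2.241 -3.003
f 2 1 4
f 2 4 3
f 4 1 5
f 4 5 3
f 5 1 6
f 5 6 3
f 6 1 7
f 6 7 3
f 7 1 8
f 7 8 3
f 8 1 9
f 8 9 3
f 9 1 10
f 9 10 3
f 10 1 11
f 10 11 3
f 11 1 12
f 11 12 3
f 12 1 13
f 12 13 3
f 13 1 14
f 13 14 3
f 14 1 15
f 14 15 3
f 15 1 16
f 15 16 3
f 16 1 2
f 16 2 3
f 18 20 17
f 21 18 17
f 17 20 19
f 19 21 17
f 18 24 20
f 22 18 21
f 22 24 18
f 20 24 19
f 23 21 19
f 19 24 23
f 23 22 21
f 24 22 23
f 25 36 30
f 25 30 26
f 25 26 32
f 25 32 35
f 25 35 36
f 26 30 34
f 30 36 29
f 36 35 27
f 35 32 31
f 32 26 33
f 28 34 29
f 28 29 27
f 28 27 31
f 28 31 33
f 28 33 34
f 29 34 30
f 27 29 36
f 31 27 35
f 33 31 32
f 34 33 26
f 38 40 37
f 41 38 37
f 37 40 39
f 39 41 37
f 38 44 40
f 42 38 41
f 42 44 38
f 40 44 39
f 43 41 39
f 39 44 43
f 43 42 41
f 44 42 43
f 46 48 45
f 49 46 45
f 45 48 47
f 47 49 45
f 46 52 48
f 50 46 49
f 50 52 46
f 48 52 47
f 51 49 47
f 47 52 51
f 51 50 49
f 52 50 51



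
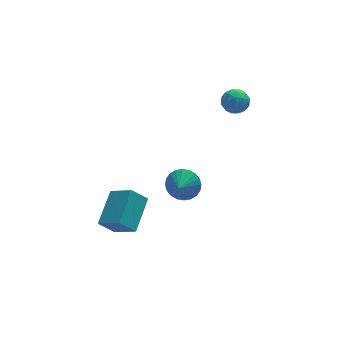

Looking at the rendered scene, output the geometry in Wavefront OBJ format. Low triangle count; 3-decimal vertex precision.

v 3.058 0.356 3.041
v 3.582 0.693 2.574
v 3.378 -0.773 2.586
v 3.902 -0.436 2.119
v 4.016 -0.446 2.889
v 3.818 0.252 3.17
v 3.142 -0.332 1.99
v 2.944 0.366 2.271
v 3.634 0.268 1.925
v 4.174 0.197 2.48
v 2.786 -0.277 2.68
v 3.326 -0.348 3.235
v 3.292 0.624 2.848
v 3.668 -0.704 2.312
v 3.735 -0.71 2.765
v 4.043 -0.512 2.49
v 3.431 0.364 3.198
v 3.739 0.562 2.924
v 3.994 -0.107 3.108
v 3.221 -0.642 2.236
v 3.529 -0.444 1.962
v 2.917 0.432 2.67
v 3.225 0.63 2.395
v 2.966 0.027 2.052
v 3.63 0.572 2.192
v 3.818 -0.092 1.924
v 3.372 -0.03 1.848
v 3.255 0.38 2.013
v 3.948 0.53 2.518
v 4.136 -0.134 2.25
v 4.203 -0.14 2.703
v 4.087 0.271 2.868
v 3.978 0.28 2.136
v 2.824 0.054 2.91
v 3.012 -0.61 2.642
v 2.873 -0.351 2.292
v 2.757 0.06 2.457
v 3.142 0.012 3.236
v 3.33 -0.652 2.968
v 3.705 -0.46 3.147
v 3.588 -0.05 3.312
v 2.982 -0.36 3.024
v 0.043 -2.026 -1.306
v 0.848 -2.444 -1.154
v -0.423 -2.714 -0.734
v 0.838 -2.21 -0.882
v 0.707 -1.949 -0.674
v 0.474 -1.699 -0.563
v 0.177 -1.499 -0.564
v -0.142 -1.379 -0.679
v -0.432 -1.357 -0.889
v -0.65 -1.438 -1.163
v -0.762 -1.607 -1.458
v -0.752 -1.841 -1.731
v -0.621 -2.102 -1.939
v -0.389 -2.352 -2.05
v -0.091 -2.552 -2.049
v 0.228 -2.672 -1.934
v 0.518 -2.694 -1.724
v 0.736 -2.613 -1.45
v -3.377 -2.215 -3.167
v -2.223 -0.677 -2.375
v -4.166 -1.145 -4.094
v -3.012 0.393 -3.301
v -2.568 -2.373 -4.039
v -1.414 -0.835 -3.246
v -3.357 -1.303 -4.965
v -2.203 0.235 -4.173
f 1 38 17
f 38 12 41
f 17 41 6
f 38 41 17
f 1 17 13
f 17 6 18
f 13 18 2
f 17 18 13
f 1 13 22
f 13 2 23
f 22 23 8
f 13 23 22
f 1 22 34
f 22 8 37
f 34 37 11
f 22 37 34
f 1 34 38
f 34 11 42
f 38 42 12
f 34 42 38
f 2 18 29
f 18 6 32
f 29 32 10
f 18 32 29
f 6 41 19
f 41 12 40
f 19 40 5
f 41 40 19
f 12 42 39
f 42 11 35
f 39 35 3
f 42 35 39
f 11 37 36
f 37 8 24
f 36 24 7
f 37 24 36
f 8 23 28
f 23 2 25
f 28 25 9
f 23 25 28
f 4 30 16
f 30 10 31
f 16 31 5
f 30 31 16
f 4 16 14
f 16 5 15
f 14 15 3
f 16 15 14
f 4 14 21
f 14 3 20
f 21 20 7
f 14 20 21
f 4 21 26
f 21 7 27
f 26 27 9
f 21 27 26
f 4 26 30
f 26 9 33
f 30 33 10
f 26 33 30
f 5 31 19
f 31 10 32
f 19 32 6
f 31 32 19
f 3 15 39
f 15 5 40
f 39 40 12
f 15 40 39
f 7 20 36
f 20 3 35
f 36 35 11
f 20 35 36
f 9 27 28
f 27 7 24
f 28 24 8
f 27 24 28
f 10 33 29
f 33 9 25
f 29 25 2
f 33 25 29
f 44 43 46
f 44 46 45
f 46 43 47
f 46 47 45
f 47 43 48
f 47 48 45
f 48 43 49
f 48 49 45
f 49 43 50
f 49 50 45
f 50 43 51
f 50 51 45
f 51 43 52
f 51 52 45
f 52 43 53
f 52 53 45
f 53 43 54
f 53 54 45
f 54 43 55
f 54 55 45
f 55 43 56
f 55 56 45
f 56 43 57
f 56 57 45
f 57 43 58
f 57 58 45
f 58 43 59
f 58 59 45
f 59 43 60
f 59 60 45
f 60 43 44
f 60 44 45
f 62 64 61
f 65 62 61
f 61 64 63
f 63 65 61
f 62 68 64
f 66 62 65
f 66 68 62
f 64 68 63
f 67 65 63
f 63 68 67
f 67 66 65
f 68 66 67



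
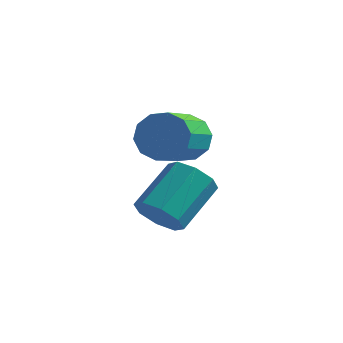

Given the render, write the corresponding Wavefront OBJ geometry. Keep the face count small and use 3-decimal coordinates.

v 3.683 -2.242 0.728
v 4.193 -1.951 1.328
v 4.207 -3.466 2.052
v 3.697 -3.758 1.452
v 3.704 -1.88 1.486
v 3.718 -3.396 2.21
v 3.206 -1.948 1.354
v 3.22 -3.464 2.078
v 2.891 -2.128 0.983
v 2.905 -3.644 1.707
v 2.878 -2.352 0.514
v 2.892 -3.867 1.239
v 3.173 -2.534 0.128
v 3.187 -4.049 0.852
v 3.662 -2.604 -0.03
v 3.676 -4.12 0.694
v 4.16 -2.536 0.102
v 4.174 -4.052 0.826
v 4.475 -2.356 0.473
v 4.489 -3.872 1.197
v 4.488 -2.133 0.941
v 4.502 -3.648 1.666
v 3.545 -3.658 -1.756
v 4.292 -3.627 -2.094
v 4.681 -2.152 -1.102
v 3.935 -2.182 -0.764
v 3.868 -3.297 -2.419
v 4.257 -1.822 -1.426
v 3.255 -3.178 -2.355
v 3.644 -1.703 -1.362
v 2.812 -3.34 -1.94
v 3.201 -1.865 -0.948
v 2.799 -3.688 -1.418
v 3.188 -2.213 -0.426
v 3.223 -4.018 -1.094
v 3.612 -2.543 -0.101
v 3.836 -4.137 -1.158
v 4.225 -2.662 -0.165
v 4.279 -3.975 -1.572
v 4.668 -2.5 -0.58
f 2 1 5
f 2 5 3
f 3 5 6
f 3 6 4
f 5 1 7
f 5 7 6
f 6 7 8
f 6 8 4
f 7 1 9
f 7 9 8
f 8 9 10
f 8 10 4
f 9 1 11
f 9 11 10
f 10 11 12
f 10 12 4
f 11 1 13
f 11 13 12
f 12 13 14
f 12 14 4
f 13 1 15
f 13 15 14
f 14 15 16
f 14 16 4
f 15 1 17
f 15 17 16
f 16 17 18
f 16 18 4
f 17 1 19
f 17 19 18
f 18 19 20
f 18 20 4
f 19 1 21
f 19 21 20
f 20 21 22
f 20 22 4
f 21 1 2
f 21 2 22
f 22 2 3
f 22 3 4
f 24 23 27
f 24 27 25
f 25 27 28
f 25 28 26
f 27 23 29
f 27 29 28
f 28 29 30
f 28 30 26
f 29 23 31
f 29 31 30
f 30 31 32
f 30 32 26
f 31 23 33
f 31 33 32
f 32 33 34
f 32 34 26
f 33 23 35
f 33 35 34
f 34 35 36
f 34 36 26
f 35 23 37
f 35 37 36
f 36 37 38
f 36 38 26
f 37 23 39
f 37 39 38
f 38 39 40
f 38 40 26
f 39 23 24
f 39 24 40
f 40 24 25
f 40 25 26



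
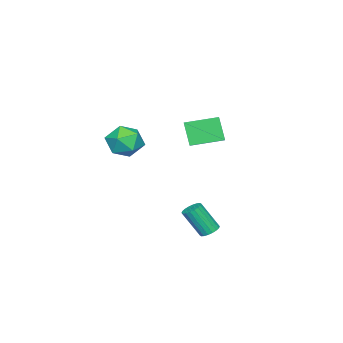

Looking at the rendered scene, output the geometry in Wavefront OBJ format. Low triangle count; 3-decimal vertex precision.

v -1.412 -3.015 1.176
v -0.406 -2.354 1.373
v -0.454 -4.066 -0.193
v 0.552 -3.405 0.004
v 0.152 -4.177 0.86
v -0.44 -3.527 1.706
v -0.42 -2.893 -0.526
v -1.012 -2.243 0.32
v 0.207 -2.279 0.321
v 0.561 -3.072 1.177
v -1.421 -3.348 0.003
v -1.067 -4.141 0.859
v 3.389 4.445 -2.797
v 3.803 4.854 -2.65
v 4.144 3.944 -1.076
v 3.731 3.535 -1.223
v 3.579 4.954 -2.544
v 3.921 4.045 -0.97
v 3.318 4.954 -2.488
v 3.66 4.044 -0.913
v 3.071 4.853 -2.493
v 3.413 3.943 -0.918
v 2.887 4.671 -2.558
v 3.229 3.761 -0.984
v 2.803 4.444 -2.671
v 3.144 3.534 -1.096
v 2.834 4.217 -2.808
v 3.176 3.307 -1.234
v 2.976 4.036 -2.944
v 3.317 3.126 -1.37
v 3.199 3.935 -3.05
v 3.541 3.026 -1.476
v 3.46 3.936 -3.107
v 3.802 3.026 -1.532
v 3.707 4.037 -3.102
v 4.049 3.127 -1.527
v 3.891 4.219 -3.036
v 4.233 3.309 -1.462
v 3.976 4.446 -2.924
v 4.317 3.536 -1.349
v 3.944 4.673 -2.786
v 4.286 3.763 -1.212
v -3.817 1.252 0.414
v -4.223 0.624 1.896
v -2.943 1.746 0.864
v -3.349 1.118 2.345
v -2.711 -0.358 0.035
v -3.117 -0.986 1.516
v -1.837 0.136 0.484
v -2.243 -0.492 1.966
f 1 12 6
f 1 6 2
f 1 2 8
f 1 8 11
f 1 11 12
f 2 6 10
f 6 12 5
f 12 11 3
f 11 8 7
f 8 2 9
f 4 10 5
f 4 5 3
f 4 3 7
f 4 7 9
f 4 9 10
f 5 10 6
f 3 5 12
f 7 3 11
f 9 7 8
f 10 9 2
f 14 13 17
f 14 17 15
f 15 17 18
f 15 18 16
f 17 13 19
f 17 19 18
f 18 19 20
f 18 20 16
f 19 13 21
f 19 21 20
f 20 21 22
f 20 22 16
f 21 13 23
f 21 23 22
f 22 23 24
f 22 24 16
f 23 13 25
f 23 25 24
f 24 25 26
f 24 26 16
f 25 13 27
f 25 27 26
f 26 27 28
f 26 28 16
f 27 13 29
f 27 29 28
f 28 29 30
f 28 30 16
f 29 13 31
f 29 31 30
f 30 31 32
f 30 32 16
f 31 13 33
f 31 33 32
f 32 33 34
f 32 34 16
f 33 13 35
f 33 35 34
f 34 35 36
f 34 36 16
f 35 13 37
f 35 37 36
f 36 37 38
f 36 38 16
f 37 13 39
f 37 39 38
f 38 39 40
f 38 40 16
f 39 13 41
f 39 41 40
f 40 41 42
f 40 42 16
f 41 13 14
f 41 14 42
f 42 14 15
f 42 15 16
f 44 46 43
f 47 44 43
f 43 46 45
f 45 47 43
f 44 50 46
f 48 44 47
f 48 50 44
f 46 50 45
f 49 47 45
f 45 50 49
f 49 48 47
f 50 48 49



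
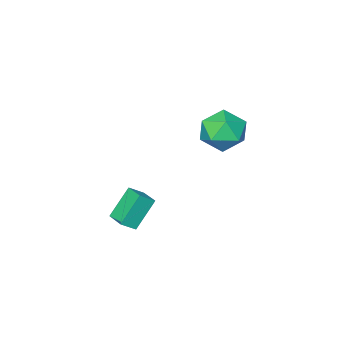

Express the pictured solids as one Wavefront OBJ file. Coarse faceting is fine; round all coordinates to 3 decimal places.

v 1.451 1.319 -0.91
v 2.08 1.138 -0.432
v 1.617 2.361 -0.732
v 2.245 2.18 -0.254
v 2.455 1.38 -2.206
v 3.083 1.199 -1.728
v 2.62 2.422 -2.028
v 3.249 2.241 -1.55
v -2.449 1.725 2.161
v -1.72 1.679 1.263
v -3.7 0.721 1.197
v -2.971 0.675 0.299
v -2.726 0.101 1.273
v -1.953 0.722 1.869
v -3.467 1.678 0.591
v -2.694 2.299 1.187
v -2.35 1.65 0.293
v -1.892 0.675 0.715
v -3.528 1.725 1.745
v -3.07 0.75 2.167
f 2 4 1
f 5 2 1
f 1 4 3
f 3 5 1
f 2 8 4
f 6 2 5
f 6 8 2
f 4 8 3
f 7 5 3
f 3 8 7
f 7 6 5
f 8 6 7
f 9 20 14
f 9 14 10
f 9 10 16
f 9 16 19
f 9 19 20
f 10 14 18
f 14 20 13
f 20 19 11
f 19 16 15
f 16 10 17
f 12 18 13
f 12 13 11
f 12 11 15
f 12 15 17
f 12 17 18
f 13 18 14
f 11 13 20
f 15 11 19
f 17 15 16
f 18 17 10

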